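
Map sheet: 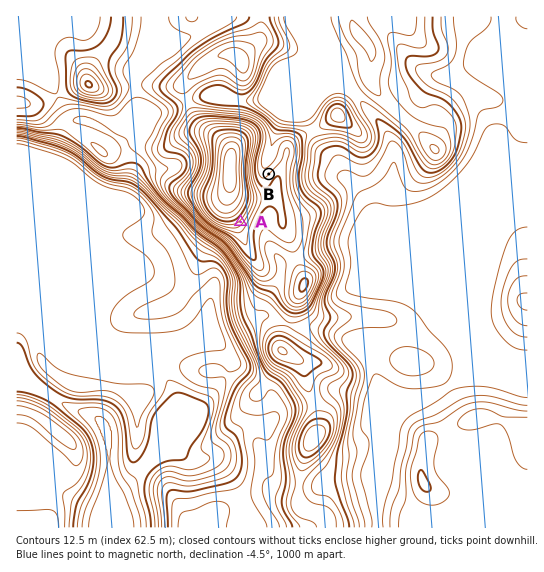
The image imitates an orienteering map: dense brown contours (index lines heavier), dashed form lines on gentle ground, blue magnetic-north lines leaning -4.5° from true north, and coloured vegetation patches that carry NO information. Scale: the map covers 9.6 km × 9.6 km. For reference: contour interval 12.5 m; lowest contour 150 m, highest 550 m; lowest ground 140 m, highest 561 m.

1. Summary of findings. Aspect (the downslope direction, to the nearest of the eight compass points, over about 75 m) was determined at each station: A SE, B NW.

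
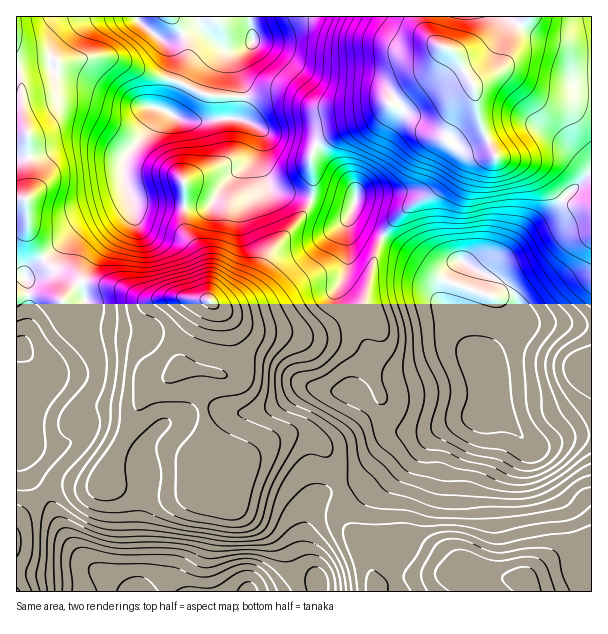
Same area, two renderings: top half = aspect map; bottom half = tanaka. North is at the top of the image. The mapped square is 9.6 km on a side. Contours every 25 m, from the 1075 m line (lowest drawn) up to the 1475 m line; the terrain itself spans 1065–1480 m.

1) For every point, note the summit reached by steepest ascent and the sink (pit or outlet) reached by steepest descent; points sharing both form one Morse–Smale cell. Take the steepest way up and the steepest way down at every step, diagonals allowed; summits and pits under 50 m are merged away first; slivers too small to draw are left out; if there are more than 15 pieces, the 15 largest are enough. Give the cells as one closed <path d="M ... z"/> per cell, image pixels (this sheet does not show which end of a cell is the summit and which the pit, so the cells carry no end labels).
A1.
<path d="M384 238l-4 2-4 11-12 55-44 26-30 2-36-3-21-12-23-18-26 49-4 18-12 10-13 4-13 16-9 22-23 42-6 18 15 7 33 6 31 0 41-12 10-15 38-26 16-6 17 0 12 6 8 9 13 36 6 2 18-9 34-42 8-3 27-1 30-12 24-5 6-5 6 2 7 6 29 28 12-1 24-9 23-2-1-109-66-1-6 2 1-15-3-11-3-6-16-14-24-10-12-10-4 0-18 10-6-2z"/><path d="M249 16l-233 1 0 40 2 3 33-2 7 5-2 12-5 7-24 6-5 4 0 13 6 27 0 20 3 15 0 21-5 10 0 15 2 18 6 14 9 13 29 24 0 7 8-7 10 0 24 4 32 14 36-4 25 4 6 4 9 2 17-8 13-11 18-33 36-42 5-13-30-6-11-7-10-22 2-32-8-8-11-4-8-1 5-3 2-11 0-18-6-16 0-14 17-16z"/><path d="M591 16l-167 1 0 7 6 14 7 6 15 6 5 6 18 34-3 9-15 17-11 21 0 4 15 7 24-14 5 10-28 7-6 7-17 27-11 11-21 12-16 16-9 13 52 31 6 2 18-10 4 0 12 10 24 10 16 14 3 6 3 11-1 15 6-2 67 0z"/><path d="M494 410l-14 6-19 4-30 12-27 1-8 3-34 42-22 10 4 33 12 18 17 16-1 12 3 25 217-1 0-156-23 1-24 9-12 1-29-28z"/><path d="M305 434l-17 0-16 6-38 26-10 15-41 12-31 0-18-3-20-4-10-6-11 7-36 0-10 5-25 21-6 11 0 67 302 1 1-11-9-14-6-15 2-25 10-27 5-6 18-6 1-2-15-37-8-9z"/><path d="M26 199l-10 1 1 323 5-10 25-21 10-5 36 0 11-8 38-81 13-16 13-4 12-10 4-18 26-48-3-2-25-4-23 4-11 9-6 14-7 5-22 0-29-3-7-3-15-19 2-6 8-9 0-6-29-24-13-22z"/><path d="M423 16l-173 1 3 24-17 16 0 14 6 16 0 18-2 11-5 3 13 2 14 11-2 32 12 24 9 5 30 6 2-5-1-41 4-9 16-10 37-13 20-17 7-2 20-17 15-9 8-8 6-14 0-6-8-4-7-6-6-14z"/><path d="M446 48l-7 20-8 8-15 9-20 17-7 2-20 17-37 13-16 10-4 9 0 46 29 11 9 0 3-4 1 15 29 15 8-12 16-16 21-12 11-11 17-27 6-7 28-7-5-10-24 14-15-7 0-4 11-21 15-17 3-9-18-34z"/><path d="M314 199l-4 2-8 15-32 38-18 33-13 11-22 8 29 22 17 4 51 2 21-9 29-19 12-55 6-14-26-14-4-5-1-10-10 2z"/><path d="M339 488l-9 2-14 10-10 27-2 25 6 15 9 14 1 11 54 0 0-10-2-15 1-12-25-28-5-11-1-25z"/><path d="M90 282l-10 0-18 18 8 15 7 7 7 3 51 3 7-5 6-14 8-8 7-2-17 1-32-14z"/><path d="M51 58l-35 1 1 140 9 0 5-11-3-56-4-15-2-25 5-4 18-3 10-7 3-15z"/>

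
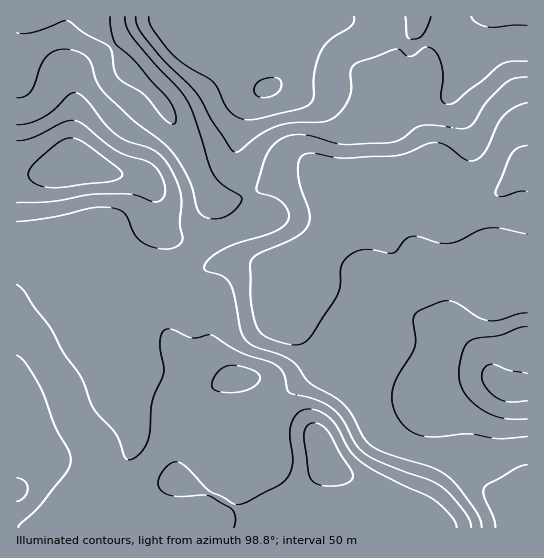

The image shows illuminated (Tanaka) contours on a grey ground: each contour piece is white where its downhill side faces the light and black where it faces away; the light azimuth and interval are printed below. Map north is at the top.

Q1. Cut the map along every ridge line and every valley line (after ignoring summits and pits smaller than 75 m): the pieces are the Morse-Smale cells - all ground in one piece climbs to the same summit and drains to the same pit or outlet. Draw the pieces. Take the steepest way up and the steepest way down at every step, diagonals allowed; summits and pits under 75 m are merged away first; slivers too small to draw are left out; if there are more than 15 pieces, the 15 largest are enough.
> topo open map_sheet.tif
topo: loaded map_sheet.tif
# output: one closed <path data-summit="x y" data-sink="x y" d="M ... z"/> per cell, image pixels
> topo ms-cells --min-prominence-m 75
<path data-summit="326 459" data-sink="527 170" d="M307 256l-12 12-13 7-21-10-32-4-20 6-23 13-47-5-8 7-7 16 4 17 0 56-5 12 0 10 10 30 2 15-4 15-15 28 4 18 0 28 407 1 0-49-34 13-34-29-17-7-31-7-20-9-8-7-6-10-4-14 0-24 3-8 1-65-10 19-24 24-16 9-4 0-7-7-21-32 17-43z"/><path data-summit="267 89" data-sink="527 170" d="M527 16l-429 0-1 9 20 28 46 49 28 53 14 34 16 12 9 0 17-5 32-17 19-4 13 0 67 26 93 2 27-10 25-24 5 0z"/><path data-summit="77 165" data-sink="527 170" d="M97 16l-81 1 0 224 17 0 34-8 23 0 8 3 24 27 13 9 6 3 10 0 23 5 16-1 19-12 20-6 32 4 21 10 13-7 14-13-1 12 4 15-17 43 12 20 16 19 4 0 16-9 18-17 11-15 5-12-2-22-3-4 10-8 13-14-2-12-16-29 0-4 9-7 19-8 50-1-77-1-67-26-13 0-19 4-32 17-17 5-9 0-16-12-14-34-28-53-46-49-18-26z"/><path data-summit="507 389" data-sink="527 170" d="M526 168l-24 23-12 6-19 6-66 0-19 8-9 7 0 4 7 9 11 24-2 11-21 19 3 4 2 16-1 72-3 8 0 24 4 14 10 14 18 10 37 9 17 7 34 29 35-14 0-308z"/><path data-summit="17 490" data-sink="527 170" d="M90 233l-23 0-34 8-17 1 1 286 103-1 0-28-4-18 15-28 4-15-2-15-10-30 0-10 5-12 0-56-4-17 7-16 9-8-18-11-24-27z"/>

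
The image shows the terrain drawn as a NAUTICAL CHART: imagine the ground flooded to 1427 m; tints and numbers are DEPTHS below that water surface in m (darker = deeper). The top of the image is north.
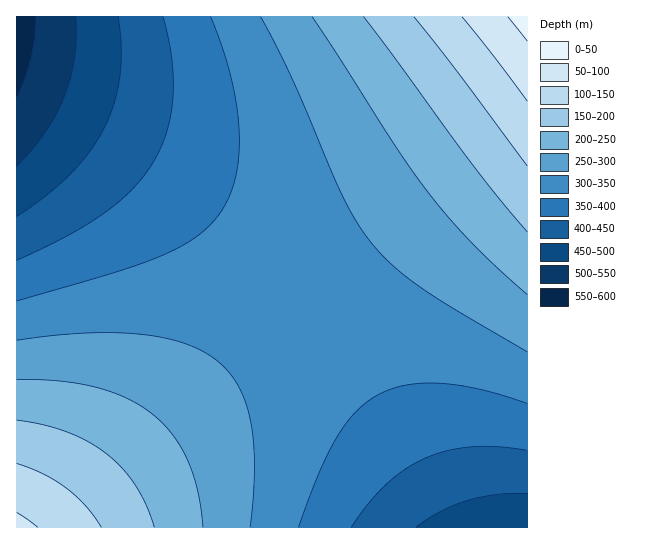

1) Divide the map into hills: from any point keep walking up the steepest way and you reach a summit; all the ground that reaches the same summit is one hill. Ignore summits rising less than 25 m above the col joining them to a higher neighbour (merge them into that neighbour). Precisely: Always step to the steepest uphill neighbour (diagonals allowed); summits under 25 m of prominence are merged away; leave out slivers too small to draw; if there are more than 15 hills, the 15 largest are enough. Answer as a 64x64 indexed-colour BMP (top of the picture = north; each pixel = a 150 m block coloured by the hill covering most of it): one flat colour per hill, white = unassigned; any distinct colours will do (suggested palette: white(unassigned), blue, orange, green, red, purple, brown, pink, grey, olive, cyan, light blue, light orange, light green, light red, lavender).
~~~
<image width="64" height="64" href="data:image/bmp;base64,Qk12CAAAAAAAAHYAAAAoAAAAQAAAAEAAAAABAAQAAAAAAAAIAAATCwAAEwsAABAAAAAAAAAA////ALR3HwAOf/8ALKAsACgn1gC9Z5QAS1aMAMJ34wB/f38AIr28AM++FwDox64AeLv/AIrfmACWmP8A1bDFACIiIiIiIiIiIiIiIiIiIiIiIiIiIiIiIiIiIhERERERIiIiIiIiIiIiIiIiIiIiIiIiIiIiIiIiIiIhEREREREiIiIiIiIiIiIiIiIiIiIiIiIiIiIiIiIiIiERERERESIiIiIiIiIiIiIiIiIiIiIiIiIiIiIiIiIiERERERERIiIiIiIiIiIiIiIiIiIiIiIiIiIiIiIiIiEREREREREiIiIiIiIiIiIiIiIiIiIiIiIiIiIiIiIiIRERERERESIiIiIiIiIiIiIiIiIiIiIiIiIiIiIiIiIRERERERERIiIiIiIiIiIiIiIiIiIiIiIiIiIiIiIiIhEREREREREiIiIiIiIiIiIiIiIiIiIiIiIiIiIiIiIhERERERERESIiIiIiIiIiIiIiIiIiIiIiIiIiIiIiIiERERERERERIiIiIiIiIiIiIiIiIiIiIiIiIiIiIiIiEREREREREREiIiIiIiIiIiIiIiIiIiIiIiIiIiIiIiERERERERERESIiIiIiIiIiIiIiIiIiIiIiIiIiIiIiIRERERERERERIiIiIiIiIiIiIiIiIiIiIiIiIiIiIiIREREREREREREiIiIiIiIiIiIiIiIiIiIiIiIiIiIiIRERERERERERESIiIiIiIiIiIiIiIiIiIiIiIiIiIiIhERERERERERERIiIiIiIiIiIiIiIiIiIiIiIiIiIiIhEREREREREREREiIiIiIiIiIiIiIiIiIiIiIiIiIiIhERERERERERERESIiIiIiIiIiIiIiIiIiIiIiIiIiIiERERERERERERERIiIiIiIiIiIiIiIiIiIiIiIiIiIiEREREREREREREREiIiIiIiIiIiIiIiIiIiIiIiIiIiERERERERERERERESIiIiIiIiIiIiIiIiIiIiIiIiIiIRERERERERERERERIiIiIiIiIiIiIiIiIiIiIiIiIiIREREREREREREREREiIiIiIiIiIiIiIiIiIiIiIiIiIRERERERERERERERESIiIiIiIiIiIiIiIiIiIiIiIiIRERERERERERERERERIiIiIiIiIiIiIiIiIiIiIiIiIREREREREREREREREREiIiIiIiIiIiIiIiIiIiIiIiIhERERERERERERERERESIiIiIiIiIiIiIiIiIiIiIiIhERERERERERERERERERIiIiIiIiIiIiIiIiIiIiIiIhEREREREREREREREREREiIiIiIiIiIiIiIiIiIiIiIhERERERERERERERERERESIiIiIiIiIiIiIiIiIiIiIhERERERERERERERERERERIiIiIiIiIiIiIiIiIiIiIhEREREREREREREREREREREiIiIiIiIiIiIiIiIiIiIhERERERERERERERERERERESIiIiIiIiIiIiIiIiIiIhERERERERERERERERERERERIiIiIiIiIiIiIiIiIiIhEREREREREREREREREREREREiIiIiIiIiIiIiIiIiIhERERERERERERERERERERERESIiIiIiIiIiIiIiIiIhERERERERERERERERERERERERIiIiIiIiIiIiIiIiIhEREREREREREREREREREREREREiIiIiIiIiIiIiIiIhERERERERERERERERERERERERESIiIiIiIiIiIiIiIhERERERERERERERERERERERERERIiIiIiIiIiIiIiIREREREREREREREREREREREREREREiIiIiIiIiIiIiIRERERERERERERERERERERERERERESIiIiIiIiIiIiIRERERERERERERERERERERERERERERIiIiIiIiIiIiEREREREREREREREREREREREREREREREiIiIiIiIiIiERERERERERERERERERERERERERERERESIiIiIiIiIiERERERERERERERERERERERERERERERERIiIiIiIiIhEREREREREREREREREREREREREREREREREiIiIiIiIRERERERERERERERERERERERERERERERERESIiIiIiIRERERERERERERERERERERERERERERERERERIiIiIiEREREREREREREREREREREREREREREREREREREiIiIhERERERERERERERERERERERERERERERERERERESIiIRERERERERERERERERERERERERERERERERERERERIiIREREREREREREREREREREREREREREREREREREREREiERERERERERERERERERERERERERERERERERERERERERERERERERERERERERERERERERERERERERERERERERERERERERERERERERERERERERERERERERERERERERERERERERERERERERERERERERERERERERERERERERERERERERERERERERERERERERERERERERERERERERERERERERERERERERERERERERERERERERERERERERERERERERERERERERERERERERERERERERERERERERERERERERERERERERERERERERERERERERERERERERERERERERERERERERERERERERERERERERERERERERERERERERERERERERERERERERERERERERERERERERERERERERERERERERERERERERERERERERERERERERERERERERERERERERERERERERER"/>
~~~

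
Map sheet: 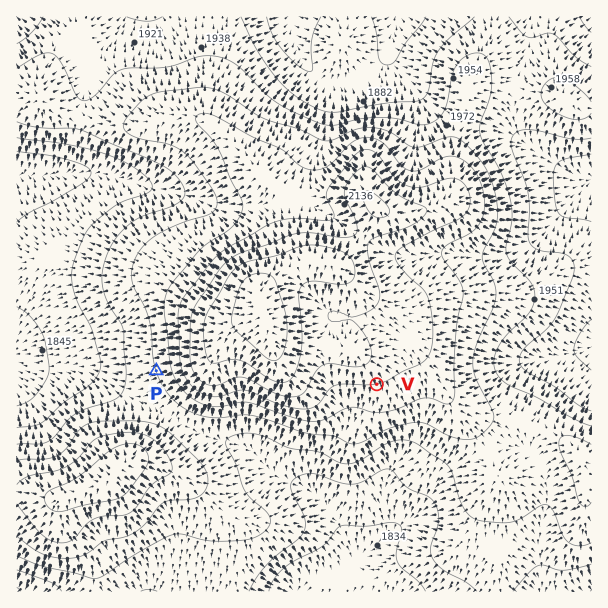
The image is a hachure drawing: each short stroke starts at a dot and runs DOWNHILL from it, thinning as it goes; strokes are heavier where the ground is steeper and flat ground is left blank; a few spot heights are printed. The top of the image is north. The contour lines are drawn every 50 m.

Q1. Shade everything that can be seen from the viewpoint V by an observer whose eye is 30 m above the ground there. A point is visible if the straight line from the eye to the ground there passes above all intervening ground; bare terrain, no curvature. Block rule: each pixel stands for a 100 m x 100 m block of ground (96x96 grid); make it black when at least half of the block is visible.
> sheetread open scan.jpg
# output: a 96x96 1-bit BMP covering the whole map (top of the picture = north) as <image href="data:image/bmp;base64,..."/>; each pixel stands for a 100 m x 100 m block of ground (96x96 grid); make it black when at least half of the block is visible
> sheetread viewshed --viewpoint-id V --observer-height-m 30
<image width="96" height="96" href="data:image/bmp;base64,Qk2+BAAAAAAAAD4AAAAoAAAAYAAAAGAAAAABAAEAAAAAAIAEAAATCwAAEwsAAAIAAAAAAAAA////AAAAAAAAB///////////gCAAB/////f/////gGAAB////+H/////gGAAB////+D/////wGAAB////+B/////wOAAD/+D/+B/////4OAAP/+A//A/////8fAAeH+Af/h/////8PgAcD+AP///////8HwA4D/AP///////8HwAAB+A////////8D4AAB+A////////4D4AAD8B////////wD4AAD8D////////gD4AAD8D///j////AD4AAH4H///B////gH4AAP8P//+A////gH8AAP8f//8Af///wP8AAP////8AP///8f4AAP////4AB/////4AAH//+AAAAf////4AAD/+AAAAAP////4AAD/AAAAAAH////4AAD4AAAAAAD////4AAAAAAAAAAD////8AAAAAAAADwB////8AAAAAAAAH4B////8AAAAAAAAP8B////8AAAAAAAAf+B/A//gAAAAAAAA//j/AP+AAAAAAAAB////AH4AAAAAAAAD///+AAAAAAAAAAAH///+AAAAAAAAAAAP///+AAAAAAAAAAAf///8AAAAAAAAAAA////4AAAAAAAAAAA////wAAAAAAAAAAA////wAAAAAAAAAAA/5//gAAAAAAAAAAB/gA/gAAAAAAAAAAB/AAfgAAAAAAAAAAB+AAfAAAAAAAAAAAB8AAfAAAAAAAAAAAB8AAfAAAAAAAAAAAB4AAeAAAAAAAAAAAB4AAcAAAAAAAAAAABwAAYAAAAAAAAAAABwAAAAAAAAAAAAAABgAAAAAAAAAAAAAABAAAAAAAAAAAAAAAAAAAAAAAAAAAAAAAAAAAAAAAAAAAAAAAAAAAAAAAAAAAAAAAAAAAAAAAAAAAAAAAAAAAAAAAAAAAAAAAAAAAAAAAAAAAAAAAAAAAAAAAAAAAAAAAAAAAAAAAAAAAAAAAAAAAAAAAAAAAAAAAAAAAAAAAAAAAAAAAAAAAPAAAAAAAAAAAAAAB/4AAAAAAAAAAAAAD//gAAAAAAAAAAAACAfwAAAAAAAAAAAAAADAAAAAAAAAAAAAAAAAAAAAAAAAAAAAAAAAAAAAAAAAAAAAAAAAAAAAAAAAAAAAAAAAAAAAAAAAAAAAAAAAAAAAAAAAAAAAAAAAAAAAAAAAAAAAAAAAAAAAAAAAAAAAAAAAAAAAAAAAAAAAAAAAAAAAAAAAAAAAAAAAAAAAAAAAAAAAAAAAAAAAAAAAAAAAAAAAAAAAAAAAAAAAAAAAAAAAAAAAAAAAAAAAAAAAAAAAAAAAAAAAAAAAAAAAAAAAAAAAAAAAAAAAAAAAAAAAAAAAAAAAAAAAAAAAAAAAAAAAAAAAAAAAAAAAAAAAAAAAAAAAAAAAAAAAAAAAAAAAAAAAAAAAAAAAAAAAAAAAAAAAAAAAAAAAAAAAAAAAAAAAAAAAAAAAAAAAAAAAAAAAAAAAAAAAAAAAAAAAAAAAAAAAAAAAAAAAAAAAAAAAAAAAAAAAAAAAAAAAAAAAAAAAAAAAAAAAAAAAAAAAAAAAAAAAAAAAAAAAAAA="/>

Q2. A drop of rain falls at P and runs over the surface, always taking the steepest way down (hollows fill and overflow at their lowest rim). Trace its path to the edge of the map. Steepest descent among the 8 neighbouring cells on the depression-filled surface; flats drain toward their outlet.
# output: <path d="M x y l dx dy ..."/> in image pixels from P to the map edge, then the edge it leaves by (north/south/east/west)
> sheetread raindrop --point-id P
<path d="M156 371l-130 0-9-5"/>
exit: west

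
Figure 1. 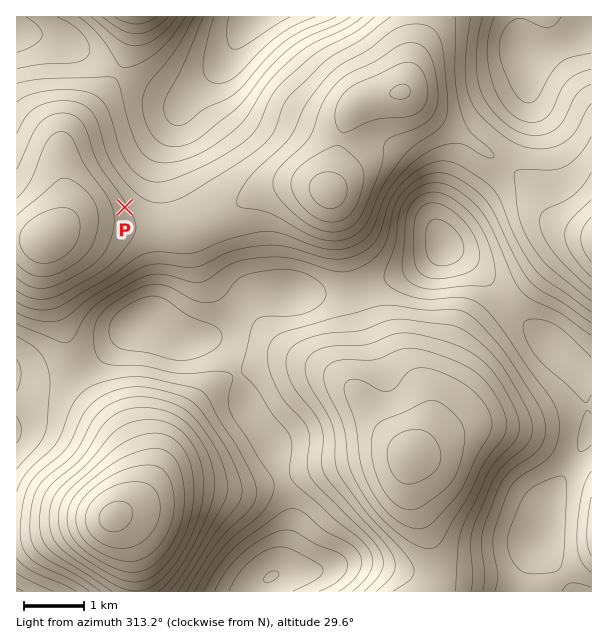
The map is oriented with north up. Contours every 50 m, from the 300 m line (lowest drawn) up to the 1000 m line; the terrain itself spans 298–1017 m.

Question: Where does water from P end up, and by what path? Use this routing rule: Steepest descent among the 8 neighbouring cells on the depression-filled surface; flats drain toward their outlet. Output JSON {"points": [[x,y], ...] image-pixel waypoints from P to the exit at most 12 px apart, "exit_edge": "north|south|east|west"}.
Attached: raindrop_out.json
{"points": [[125, 207], [137, 195], [146, 183], [147, 171], [153, 159], [162, 147], [170, 135], [174, 123], [179, 111], [188, 99], [200, 87], [212, 75], [224, 63], [231, 51], [237, 39], [246, 27], [254, 17]], "exit_edge": "north"}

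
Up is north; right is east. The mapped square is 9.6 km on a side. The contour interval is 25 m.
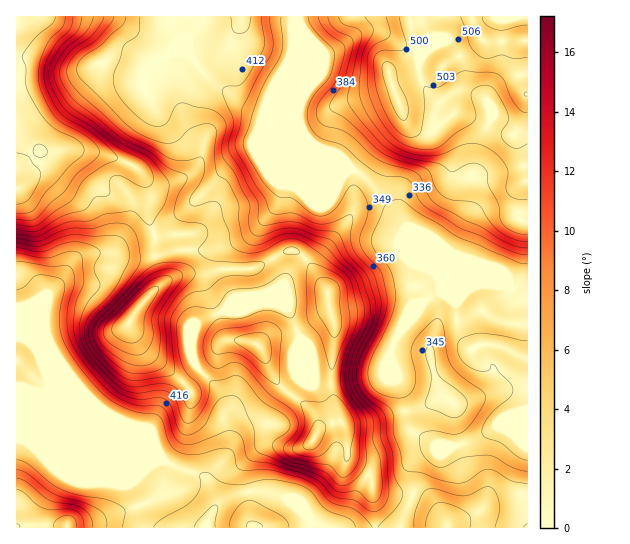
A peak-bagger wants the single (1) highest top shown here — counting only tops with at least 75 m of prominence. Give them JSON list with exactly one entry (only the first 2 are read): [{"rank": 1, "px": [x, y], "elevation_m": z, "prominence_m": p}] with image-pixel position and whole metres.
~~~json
[{"rank": 1, "px": [129, 322], "elevation_m": 623, "prominence_m": 107}]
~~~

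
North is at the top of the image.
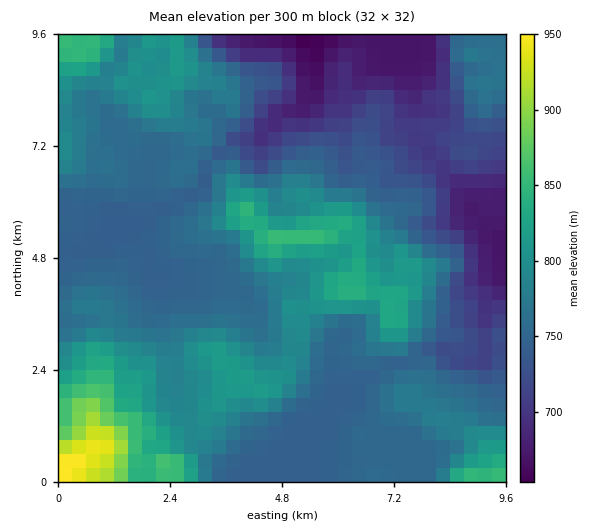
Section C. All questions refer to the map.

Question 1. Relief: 645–955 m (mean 765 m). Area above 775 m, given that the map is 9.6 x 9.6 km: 32.7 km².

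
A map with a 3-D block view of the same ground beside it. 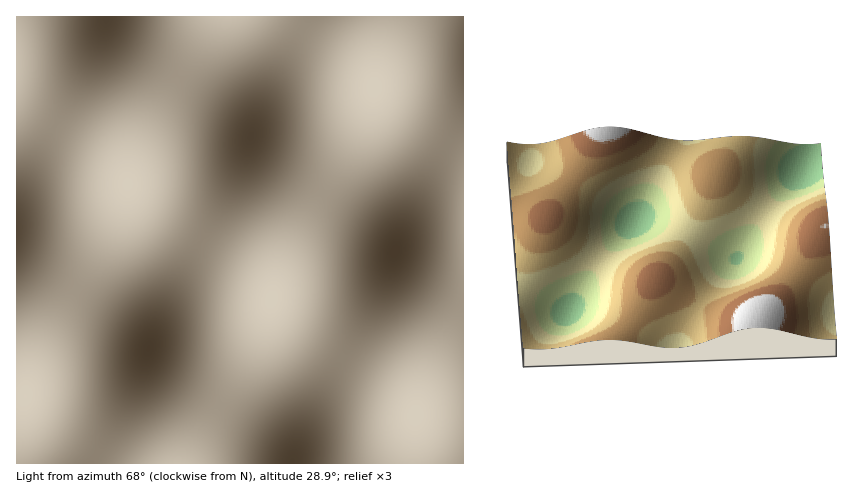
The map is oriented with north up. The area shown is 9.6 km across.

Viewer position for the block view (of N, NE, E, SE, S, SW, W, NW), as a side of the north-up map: S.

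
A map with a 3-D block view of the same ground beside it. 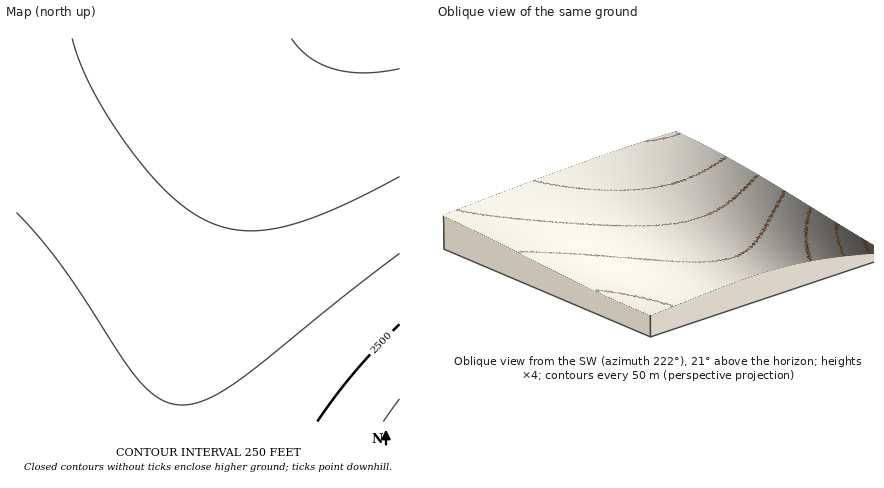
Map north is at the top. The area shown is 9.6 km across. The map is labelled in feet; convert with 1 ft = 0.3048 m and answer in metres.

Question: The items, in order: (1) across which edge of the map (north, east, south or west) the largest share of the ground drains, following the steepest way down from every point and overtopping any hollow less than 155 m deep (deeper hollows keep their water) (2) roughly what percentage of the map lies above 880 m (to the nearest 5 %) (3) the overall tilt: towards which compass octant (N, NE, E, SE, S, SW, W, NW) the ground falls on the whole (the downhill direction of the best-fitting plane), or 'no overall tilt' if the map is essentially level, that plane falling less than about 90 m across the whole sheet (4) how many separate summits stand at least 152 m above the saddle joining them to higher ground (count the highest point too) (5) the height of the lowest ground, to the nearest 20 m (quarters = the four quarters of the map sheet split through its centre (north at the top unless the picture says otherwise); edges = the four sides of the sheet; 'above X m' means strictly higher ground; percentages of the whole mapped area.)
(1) Drainage is mainly to the west: more ground falls towards that edge than towards any other.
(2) Roughly 55 % of the ground is higher than 880 m.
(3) Overall the map slopes down towards the south.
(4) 1 summit rises at least 152 m above its surroundings.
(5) About 660 m is the lowest elevation on the sheet.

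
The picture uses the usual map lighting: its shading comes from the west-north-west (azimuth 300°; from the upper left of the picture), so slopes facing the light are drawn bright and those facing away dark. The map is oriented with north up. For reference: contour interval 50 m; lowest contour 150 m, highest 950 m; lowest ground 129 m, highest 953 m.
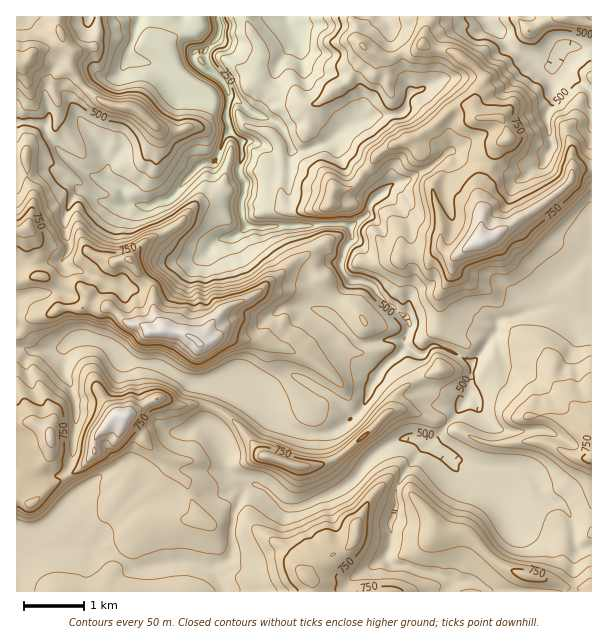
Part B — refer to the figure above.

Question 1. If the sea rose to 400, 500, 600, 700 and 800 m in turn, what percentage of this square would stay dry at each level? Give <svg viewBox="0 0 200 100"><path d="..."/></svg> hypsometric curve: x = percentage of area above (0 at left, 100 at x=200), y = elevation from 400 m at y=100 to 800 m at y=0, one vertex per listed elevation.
<svg viewBox="0 0 200 100"><path d="M184 100l-25-25-70-25-51-25-28-25"/></svg>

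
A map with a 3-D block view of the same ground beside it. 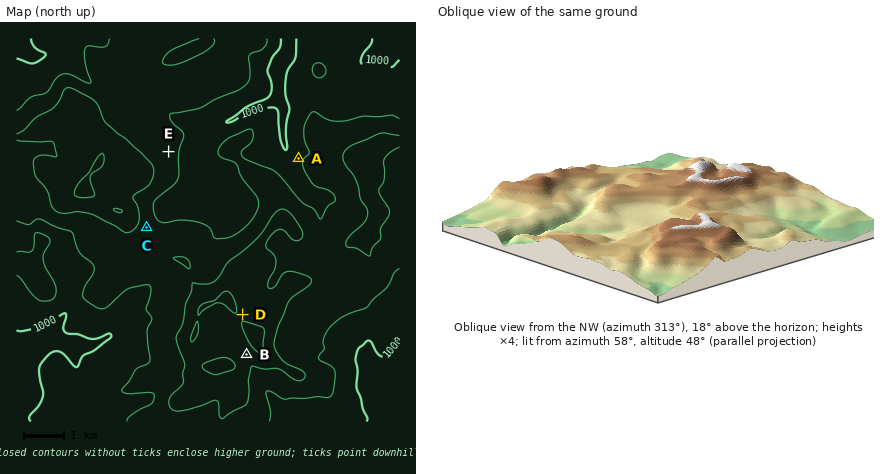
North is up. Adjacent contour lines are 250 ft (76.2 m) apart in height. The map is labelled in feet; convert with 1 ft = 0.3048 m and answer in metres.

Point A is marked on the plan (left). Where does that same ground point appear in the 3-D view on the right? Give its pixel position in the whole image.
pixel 571 211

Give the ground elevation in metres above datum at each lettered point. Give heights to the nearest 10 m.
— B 480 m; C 420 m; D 520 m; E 410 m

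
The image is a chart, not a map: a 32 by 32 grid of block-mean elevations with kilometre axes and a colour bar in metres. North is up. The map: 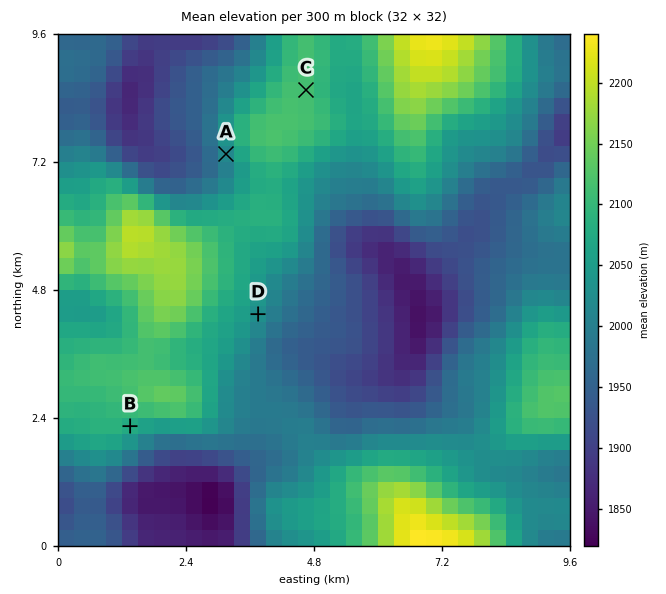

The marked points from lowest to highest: A D B C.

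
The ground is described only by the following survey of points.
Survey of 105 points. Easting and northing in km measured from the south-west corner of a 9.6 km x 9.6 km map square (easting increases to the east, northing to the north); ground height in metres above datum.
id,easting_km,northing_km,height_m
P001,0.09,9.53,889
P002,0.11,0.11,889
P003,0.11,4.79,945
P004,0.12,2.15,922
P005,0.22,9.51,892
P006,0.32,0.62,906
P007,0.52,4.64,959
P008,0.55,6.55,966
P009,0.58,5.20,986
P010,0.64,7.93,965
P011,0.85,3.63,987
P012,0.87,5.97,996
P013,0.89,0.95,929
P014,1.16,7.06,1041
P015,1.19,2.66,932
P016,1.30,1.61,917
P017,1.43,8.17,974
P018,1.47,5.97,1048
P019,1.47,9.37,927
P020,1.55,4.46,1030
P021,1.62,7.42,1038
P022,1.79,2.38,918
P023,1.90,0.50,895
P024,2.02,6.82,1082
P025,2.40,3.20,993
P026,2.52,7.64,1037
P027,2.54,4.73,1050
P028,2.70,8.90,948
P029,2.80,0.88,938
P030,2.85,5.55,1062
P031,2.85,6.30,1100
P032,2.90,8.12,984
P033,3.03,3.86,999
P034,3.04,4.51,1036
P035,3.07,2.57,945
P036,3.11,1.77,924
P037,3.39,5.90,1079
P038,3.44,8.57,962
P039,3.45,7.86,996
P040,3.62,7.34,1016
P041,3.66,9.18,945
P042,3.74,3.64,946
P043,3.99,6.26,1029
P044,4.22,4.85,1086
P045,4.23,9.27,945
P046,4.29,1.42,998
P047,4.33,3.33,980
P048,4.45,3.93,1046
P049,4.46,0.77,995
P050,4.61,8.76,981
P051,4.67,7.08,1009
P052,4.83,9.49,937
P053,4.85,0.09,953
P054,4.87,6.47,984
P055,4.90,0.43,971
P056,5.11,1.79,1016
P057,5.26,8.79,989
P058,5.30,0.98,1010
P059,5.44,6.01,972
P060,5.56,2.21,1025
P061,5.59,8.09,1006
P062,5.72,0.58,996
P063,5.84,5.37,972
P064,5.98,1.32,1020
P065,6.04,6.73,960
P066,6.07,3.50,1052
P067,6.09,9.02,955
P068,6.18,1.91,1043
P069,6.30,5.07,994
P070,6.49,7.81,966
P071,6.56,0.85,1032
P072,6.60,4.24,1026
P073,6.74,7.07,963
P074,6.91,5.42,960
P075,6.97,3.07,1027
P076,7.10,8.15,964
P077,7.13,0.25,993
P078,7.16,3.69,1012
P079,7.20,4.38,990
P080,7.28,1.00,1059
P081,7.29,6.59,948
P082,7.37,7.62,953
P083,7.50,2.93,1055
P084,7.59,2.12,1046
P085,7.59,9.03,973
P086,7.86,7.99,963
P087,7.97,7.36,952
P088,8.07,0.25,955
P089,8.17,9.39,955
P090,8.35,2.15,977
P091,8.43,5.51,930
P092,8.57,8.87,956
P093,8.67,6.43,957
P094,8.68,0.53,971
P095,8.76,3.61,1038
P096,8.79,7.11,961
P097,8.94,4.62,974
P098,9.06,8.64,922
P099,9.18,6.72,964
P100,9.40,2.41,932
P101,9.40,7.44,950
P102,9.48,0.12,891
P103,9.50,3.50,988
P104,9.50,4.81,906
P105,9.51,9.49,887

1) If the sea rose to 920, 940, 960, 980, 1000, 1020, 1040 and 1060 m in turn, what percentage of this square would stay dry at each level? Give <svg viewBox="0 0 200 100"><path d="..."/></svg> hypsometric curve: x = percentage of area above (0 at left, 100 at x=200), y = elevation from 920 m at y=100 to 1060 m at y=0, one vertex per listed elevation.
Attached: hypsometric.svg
<svg viewBox="0 0 200 100"><path d="M186 100l-21-14-36-15-33-14-24-14-22-14-21-15-16-14"/></svg>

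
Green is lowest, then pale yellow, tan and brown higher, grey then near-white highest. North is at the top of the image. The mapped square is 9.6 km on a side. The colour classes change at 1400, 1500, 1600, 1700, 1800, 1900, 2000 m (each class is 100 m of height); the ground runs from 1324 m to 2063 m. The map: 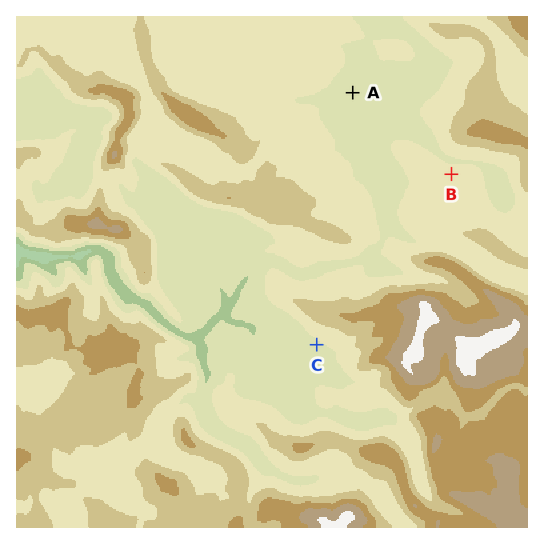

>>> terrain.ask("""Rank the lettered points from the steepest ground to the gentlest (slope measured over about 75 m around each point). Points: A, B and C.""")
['C', 'B', 'A']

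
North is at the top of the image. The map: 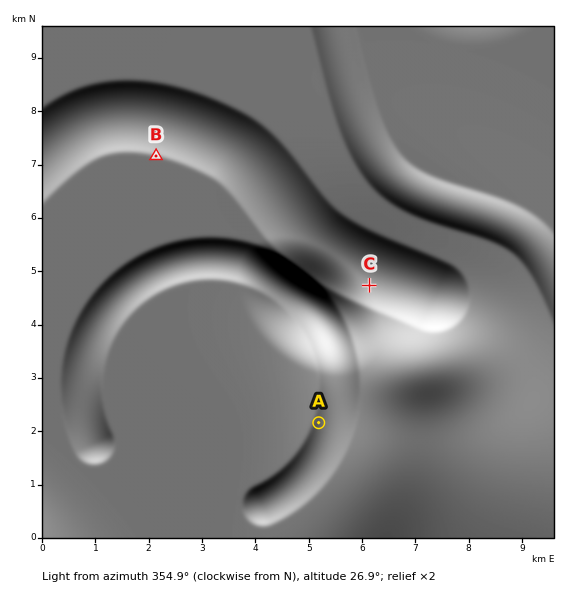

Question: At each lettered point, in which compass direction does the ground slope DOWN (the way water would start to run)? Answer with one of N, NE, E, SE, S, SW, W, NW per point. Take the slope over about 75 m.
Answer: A E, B N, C N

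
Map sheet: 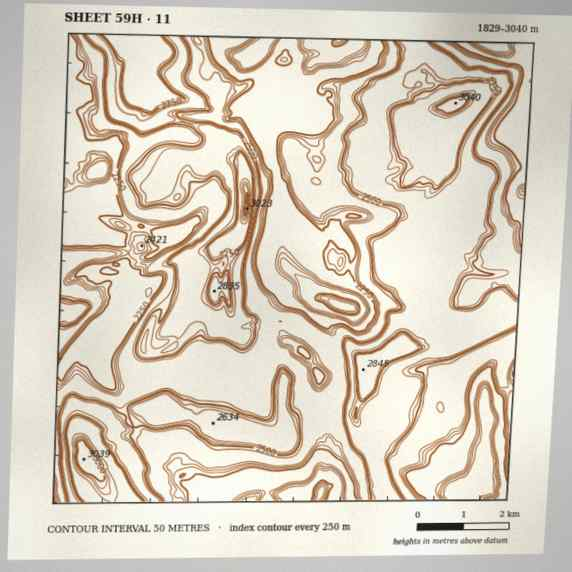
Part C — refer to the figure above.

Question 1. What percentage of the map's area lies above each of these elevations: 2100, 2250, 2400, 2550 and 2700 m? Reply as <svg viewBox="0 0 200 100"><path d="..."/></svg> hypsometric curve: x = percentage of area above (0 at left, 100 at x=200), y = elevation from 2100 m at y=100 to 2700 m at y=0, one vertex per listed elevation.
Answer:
<svg viewBox="0 0 200 100"><path d="M191 100l-41-25-18-25-58-25-54-25"/></svg>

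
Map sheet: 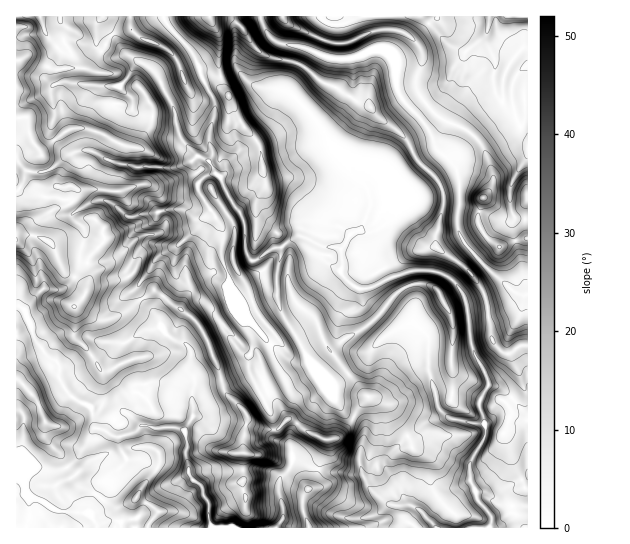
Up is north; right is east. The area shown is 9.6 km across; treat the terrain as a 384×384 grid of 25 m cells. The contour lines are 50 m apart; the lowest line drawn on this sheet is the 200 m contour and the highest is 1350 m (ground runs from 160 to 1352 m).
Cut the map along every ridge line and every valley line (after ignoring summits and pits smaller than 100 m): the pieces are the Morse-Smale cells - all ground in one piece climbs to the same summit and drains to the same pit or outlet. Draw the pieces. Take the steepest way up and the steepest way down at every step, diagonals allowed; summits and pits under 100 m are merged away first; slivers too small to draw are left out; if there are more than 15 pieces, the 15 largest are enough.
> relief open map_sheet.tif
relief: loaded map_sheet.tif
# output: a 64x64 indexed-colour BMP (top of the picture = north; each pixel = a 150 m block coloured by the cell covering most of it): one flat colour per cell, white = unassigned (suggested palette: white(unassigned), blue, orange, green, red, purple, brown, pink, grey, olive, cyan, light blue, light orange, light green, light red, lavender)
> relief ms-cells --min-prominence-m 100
<image width="64" height="64" href="data:image/bmp;base64,Qk12CAAAAAAAAHYAAAAoAAAAQAAAAEAAAAABAAQAAAAAAAAIAAATCwAAEwsAABAAAAAAAAAA////ALR3HwAOf/8ALKAsACgn1gC9Z5QAS1aMAMJ34wB/f38AIr28AM++FwDox64AeLv/AIrfmACWmP8A1bDFACIiIiIiVVVVVVVVVXd3cAAAAA7u7u7u7uERERERERERIiIiIiVVVVVVVVVVd3dwAAAA7u7u7u7u7hEREREREREiIiIiJVVVVVVVVVV3d3AAAADu7u7u7u7uERERERERESIiIiIiVVVVVVVVVXd3cAAAAO7u7u7uERERERERERERIiIiIiJVVVVVVVVXd3cAAAAA7u7u7uEREREREREREREiIiIiIiVVVVVVVVd3dwAAAAAO7u7uERERERERERERESIiIiIiIlVVVVVVd3d3AAAAAADu7uERERERERERERERIiIiIiIiJVVVVVV3d3cAAAAAABEREREREREREREREREiIiIiIiIiVVVVV3d3dwAAAAAAERERERERERERERERESIiIiIiIiVVVVVXd3d3AAAAAAARERERERERERERERERIiIiIiIiJVVVVVd3d3cAAAAAAAEREREREREREREREREiIiIiIiIVVVVVV3d3dwAAAAAAERERERERERERERERESIiIiIiEREVURUXd3d3cAcQABERERERERERERERERERIiIiIiIRERERERF3d3d3dxEBEREREREREREREREREREiIiIiIREREREREXd3d3d3ERERERERERERERERERERESIiIiIhERERERERd3d3d3EREREREREREREREREREREWIiIiIRERERERERF3d3d3cRERERERERERERERERkREWYiIiIREREREREREXd3d3cREREREREREREREZmZmZEWZiIiIRERERERERERERd3dxERERERERERERERmZmZlmZmIiIhERERERERERERERFxERERERERERERERGZmZmWZmYiIiEREREREREREREREREREREREREREREREZmZmWZmZiIiERERERERERERERERERERERERERERERERmZmWZmZmIiERERERERERERERERERERERERERERERERGZmZZm3dYiEREREREREREREREREREREREREREREREREZmZlmbd3SIREREREREREREREREREREREREREREREREZmZmWbd3dIhEREREREREREREREREREREREREREREREZmZmZZt3d0hERERERERERERERERERERERERERERERERmZmZZm3d3SERERERERERERERERERERERERERERERERGZmZlmbd3dEREREREREREREREREREREREREREREREREZmZmWZt3d0REREREREREREREREREREREREREREREREZmZmZZt3duxERERERERERERERERERERERERERERERERmZmZZm3du7ERERERERERERERERERERERERERERERFhmZmZZm3du7sRERERERERERERERERERERERERERERFmZmZmZm3du7uxEREREREREREREREREREREREREREREWZmZmZm3du7u7EREREREREREREREREREREREREREREWZmZmZt3du7u7sRERERERERERERERERERERERERERERZmZmZm3du7tLuxERERERERERERERERERERERERERERFmZmZm3d27tEREERERERERERERERERERERERERERERERZmZmZt27tEREQRERERERERERERERERERERERERERERERZmZm3bu0RERBEREREREREREREREREREREREREREREREWZmbdu7REREERERERERERERERERERERERERERERERERFmZt27tEREQRERERERERERERERERERERERERERERERERFm3bu7RERBERERERERERERERERERERERERERERERERERGtu7tEREEREREREREREREREREREREREREREREREREREaq7u7REQRERERERERERERERETEREREREREREREREREaqru7RERBERERERERERERERETMREREREREREREREREaqqu7tEREEREREREREREREREYMzEREREREREREREREaqqu7u0REQREREREREREREREYgzMzEREREREREREREaqqu7u0RERBEREREREREREREYiDMzMxERERERERERERqqu7u7REREEREREREREREREYiIMzMzMxERERERERERqqq7u7REREQRERERERERERERiIgzMzMzMRERERERERqqq7u0RERETBERERERERERERGIiIMzMzMzEREREREaqqq7tERERETMEREREREREREREYiIgzMzMzMREREREaqqoAtERERERMwREREREREREREYiIiDMzMzMzERERGqqqoAD0RERERMzBERERERERERERiIiDMzMzMzERERGqqqqgD/9ERERMzMERERERERERERiIiIMzMzMzMRERqqqqqqAP//REREzMwRERERERERERGIiIMzMzMzMzEaqqqqqqAA//9ERETMzBERERERERERGIiIgzMzMzMzMaqqqqqqoAAP//RERMzMERERERERERiIiIgzMzMzMzAAqqqqqqqgAA///0REzMwRERERERERiIiIiDMzMzMAAACgAAAAqgAAD///REzMzBERERERERiIiIiDMzMzMwAAAAAAAAAAAAD//8zETMzMERERERERiIiIiDMzMzMwAAAAD///8AAAD//8zMzMzMwRERERERiIiIiDMzMzMwAAAA///////////8zMzMzMzBERERERGIiIiIMzMzMwAAAA//8AAP/////8zMzMzMzM"/>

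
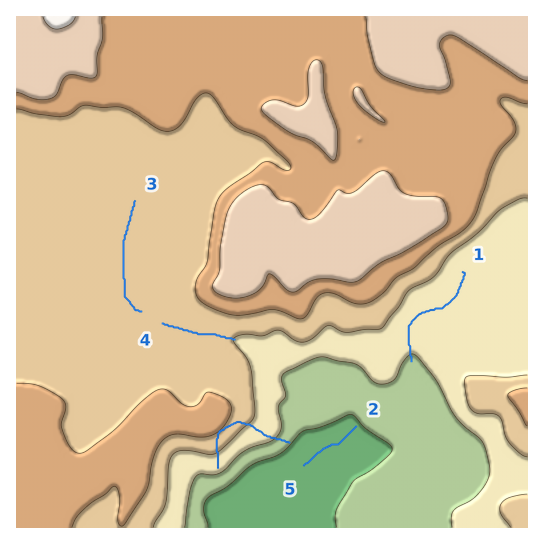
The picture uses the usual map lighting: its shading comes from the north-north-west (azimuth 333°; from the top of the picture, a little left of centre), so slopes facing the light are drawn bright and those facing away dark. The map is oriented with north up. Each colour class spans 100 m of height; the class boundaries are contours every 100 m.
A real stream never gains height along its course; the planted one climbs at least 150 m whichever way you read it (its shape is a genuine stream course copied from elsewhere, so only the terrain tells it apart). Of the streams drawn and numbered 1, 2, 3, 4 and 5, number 5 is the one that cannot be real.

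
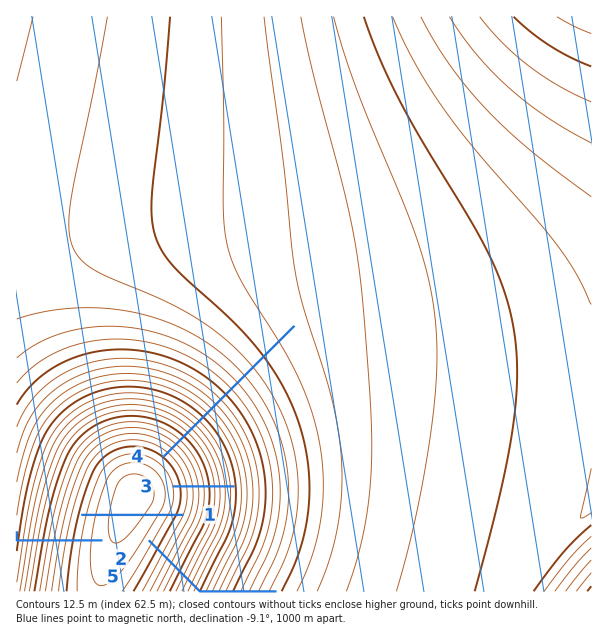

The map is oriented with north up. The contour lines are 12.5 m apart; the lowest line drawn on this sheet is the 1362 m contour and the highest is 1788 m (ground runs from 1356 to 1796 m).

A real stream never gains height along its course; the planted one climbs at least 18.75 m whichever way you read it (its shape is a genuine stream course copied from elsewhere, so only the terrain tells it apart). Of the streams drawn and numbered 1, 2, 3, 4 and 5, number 1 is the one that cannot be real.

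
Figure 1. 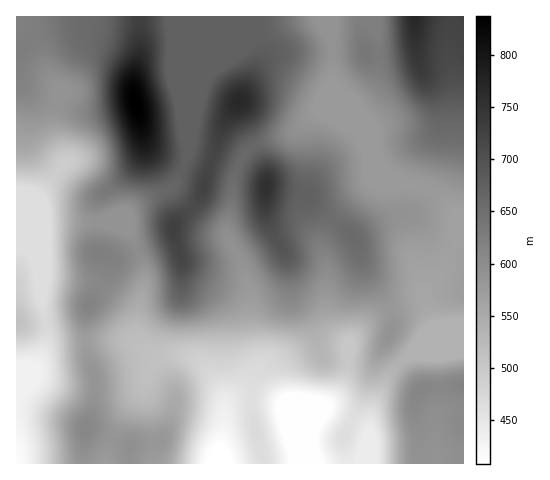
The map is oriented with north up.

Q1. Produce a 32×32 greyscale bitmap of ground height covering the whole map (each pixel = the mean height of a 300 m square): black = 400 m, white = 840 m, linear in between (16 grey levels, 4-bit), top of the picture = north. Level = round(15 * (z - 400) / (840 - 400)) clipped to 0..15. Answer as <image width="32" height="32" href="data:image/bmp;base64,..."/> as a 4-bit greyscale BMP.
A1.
<image width="32" height="32" href="data:image/bmp;base64,Qk12AgAAAAAAAHYAAAAoAAAAIAAAACAAAAABAAQAAAAAAAACAAATCwAAEwsAABAAAAAAAAAAAAAAABEREQAiIiIAMzMzAERERABVVVUAZmZmAHd3dwCIiIgAmZmZAKqqqgC7u7sAzMzMAN3d3QDu7u4A////ABI1ZmZmZSEAEiAAEhE1d3cSNXdmdmUxASIQACIhNXd3EkZ3ZmZlMhEiEAASIjZ3dxJFd2VVVUIRIhAAEiJGd3cSNGZlRFVCEiIQABIzRnd3ESNWZURFQyIiERIiNEZ3dxEjVmVERDMiIiIzQ0VVZmcRJGZUREQzMzMzRERFVVVVIiRmVEREREQzNEVERWVVVTM0ZlREVVVVRFVVVEVmVVVDNXdlVWd2ZVVmZVVWZlVVMjV3dlZ5h3Zmd3ZmZmZVVjI1Z3dmiZh3Znh3Z3d2ZWYyJGd3Zoqpd2eJh3eIdmZmIiR3d3ebqYd4mpd4iHZmZiIld3d4q6l3eaqYiJh2ZmYiJGd3eKuod4qpmImYdmZmIiRmZnirqYibqZmYh3dmZiI0Z3d4mqqYq7qZmHdmZmYiNGeIiZmrqay6mYd2ZmZmMzRWiaqpq6msupmHZmZmd0RDRXrMuqupmqmIh2Zmd3hVREV63cqaupmYd3dmZ4iIZlVmi+7Kmruph3d2ZmeJmWZmeK3uypq8uodmZmZniZl3Z3it/smavMuYdmZmd5mZd3Z4vv25mbzLmHZmZ3iqqnd3eL3tqZmruph3ZneJu7qHd4ms3KmZmqqZh2eIiru7iIiZq8ypmZmamYd3iIrLu4iImZq7qZmZmZmHZ4iLzLuIiJmau6mZmZmYd2eIi8y7"/>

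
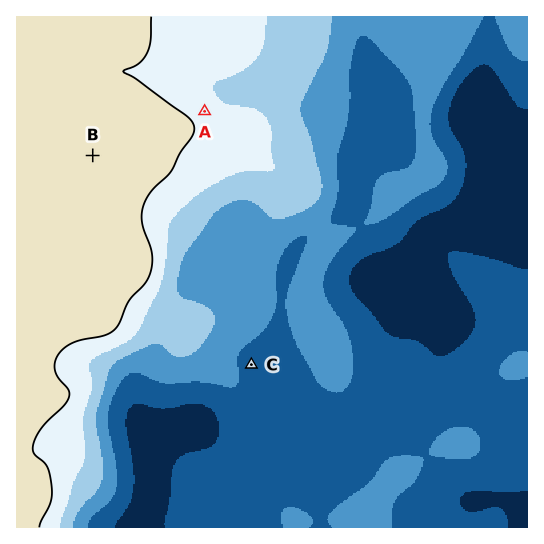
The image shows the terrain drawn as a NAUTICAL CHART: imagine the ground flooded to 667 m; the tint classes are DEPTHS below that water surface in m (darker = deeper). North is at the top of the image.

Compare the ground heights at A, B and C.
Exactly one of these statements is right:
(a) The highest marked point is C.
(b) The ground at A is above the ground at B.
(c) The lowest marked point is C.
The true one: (c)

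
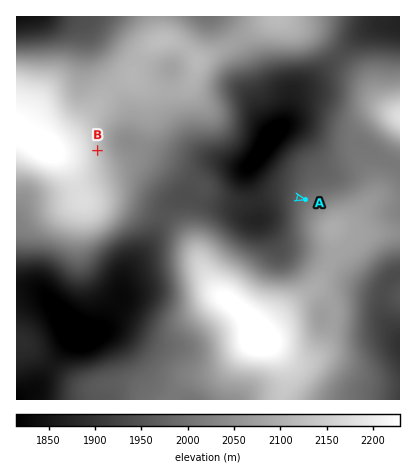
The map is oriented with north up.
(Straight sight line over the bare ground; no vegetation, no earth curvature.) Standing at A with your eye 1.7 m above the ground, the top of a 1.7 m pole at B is in view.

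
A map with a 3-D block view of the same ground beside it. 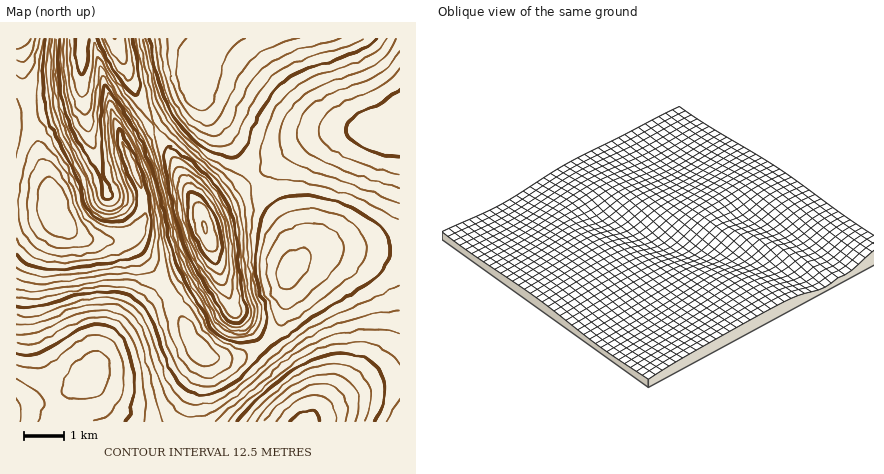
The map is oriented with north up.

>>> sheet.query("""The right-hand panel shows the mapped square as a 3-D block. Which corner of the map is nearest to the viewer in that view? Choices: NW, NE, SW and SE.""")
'NE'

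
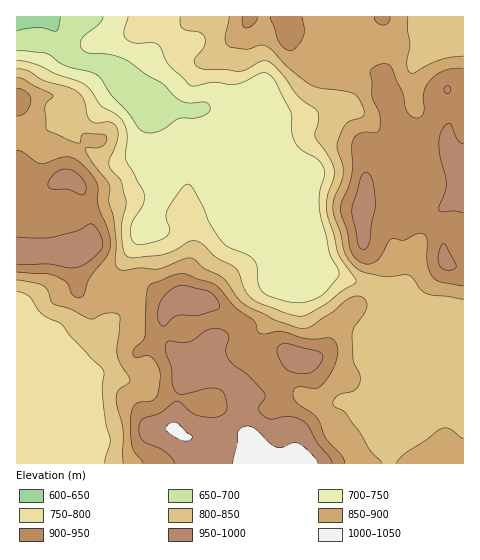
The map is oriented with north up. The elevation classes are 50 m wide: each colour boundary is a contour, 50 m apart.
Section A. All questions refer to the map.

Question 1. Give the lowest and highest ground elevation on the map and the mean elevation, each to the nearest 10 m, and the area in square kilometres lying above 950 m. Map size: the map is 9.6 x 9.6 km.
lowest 640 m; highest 1040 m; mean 840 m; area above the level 10.1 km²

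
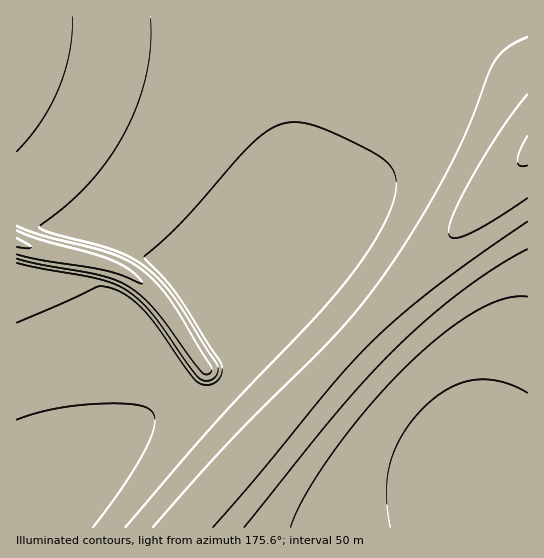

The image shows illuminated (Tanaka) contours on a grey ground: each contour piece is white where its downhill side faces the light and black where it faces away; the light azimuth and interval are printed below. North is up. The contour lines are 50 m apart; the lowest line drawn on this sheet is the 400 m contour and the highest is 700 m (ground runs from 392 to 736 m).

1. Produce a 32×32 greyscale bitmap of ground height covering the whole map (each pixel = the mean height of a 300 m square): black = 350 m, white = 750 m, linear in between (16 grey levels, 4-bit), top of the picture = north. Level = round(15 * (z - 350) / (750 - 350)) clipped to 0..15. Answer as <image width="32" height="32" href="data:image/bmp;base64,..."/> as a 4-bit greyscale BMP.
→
<image width="32" height="32" href="data:image/bmp;base64,Qk12AgAAAAAAAHYAAAAoAAAAIAAAACAAAAABAAQAAAAAAAACAAATCwAAEwsAABAAAAAAAAAAAAAAABEREQAiIiIAMzMzAERERABVVVUAZmZmAHd3dwCIiIgAmZmZAKqqqgC7u7sAzMzMAN3d3QDu7u4A////AMzMy6mHd3iau8zN3d7u7u7MzMu6mHd3iavMzd3e7u7uzMzMu6mHd4mrvM3d3u7u7szMzMuqmHd4mrzN3d7u7u7MzMzLupiHd4mrzN3e7u7uzMzMy7uph3d4mrzd3e7u7ru7y7u7uph3d4m8zd3u7u67u7u7u7uph3d4q8zd3e7du7u7u7u7qph3eJq8zd3d3bu7u7u7t4qph3eJq8zd3d2qq7u7u4WLqph3eJq8zd3dqqqqq7lXq7qph3eJq8zMzKqqqqqmWbu7qph3eJq7zMyZmqqqdYq7u7qph3eJq7zMmZmal0aqq7u7qph3eImru4mZh1Rpqqq7u7qph3d4mqt2VDNGmqqqq7u6qYd2Z4maIjRXiZqqqqqruqqYdmZ3iVZ4iZmZqqqqqqqqqYdmZnh3iIiJmZqqqqqqqqmHZlVnd3eIiJmZqqqqqqqpmHZVVWd3eIiZmZqqqqqqqZiGVURmd3iIiZmZqqqqqqmZh2VEZmd3iIiZmZqqqqmZmYh2VFZmd3iImZmZmZmZmZmIdlRWZnd4iImZmZmZmZmZiHdlVWZnd4iJmZmZmZmZmIiHZlVmZ3eIiZmZmZmZmYiIh3ZVVmd3iIiZmZmZmZiIiIh3VVZmd4iImZmZmZmYiIiId0VWZneIiJmZmZmZmIiIiIdFVmZ3iIiZmZmZmZiIiIiI"/>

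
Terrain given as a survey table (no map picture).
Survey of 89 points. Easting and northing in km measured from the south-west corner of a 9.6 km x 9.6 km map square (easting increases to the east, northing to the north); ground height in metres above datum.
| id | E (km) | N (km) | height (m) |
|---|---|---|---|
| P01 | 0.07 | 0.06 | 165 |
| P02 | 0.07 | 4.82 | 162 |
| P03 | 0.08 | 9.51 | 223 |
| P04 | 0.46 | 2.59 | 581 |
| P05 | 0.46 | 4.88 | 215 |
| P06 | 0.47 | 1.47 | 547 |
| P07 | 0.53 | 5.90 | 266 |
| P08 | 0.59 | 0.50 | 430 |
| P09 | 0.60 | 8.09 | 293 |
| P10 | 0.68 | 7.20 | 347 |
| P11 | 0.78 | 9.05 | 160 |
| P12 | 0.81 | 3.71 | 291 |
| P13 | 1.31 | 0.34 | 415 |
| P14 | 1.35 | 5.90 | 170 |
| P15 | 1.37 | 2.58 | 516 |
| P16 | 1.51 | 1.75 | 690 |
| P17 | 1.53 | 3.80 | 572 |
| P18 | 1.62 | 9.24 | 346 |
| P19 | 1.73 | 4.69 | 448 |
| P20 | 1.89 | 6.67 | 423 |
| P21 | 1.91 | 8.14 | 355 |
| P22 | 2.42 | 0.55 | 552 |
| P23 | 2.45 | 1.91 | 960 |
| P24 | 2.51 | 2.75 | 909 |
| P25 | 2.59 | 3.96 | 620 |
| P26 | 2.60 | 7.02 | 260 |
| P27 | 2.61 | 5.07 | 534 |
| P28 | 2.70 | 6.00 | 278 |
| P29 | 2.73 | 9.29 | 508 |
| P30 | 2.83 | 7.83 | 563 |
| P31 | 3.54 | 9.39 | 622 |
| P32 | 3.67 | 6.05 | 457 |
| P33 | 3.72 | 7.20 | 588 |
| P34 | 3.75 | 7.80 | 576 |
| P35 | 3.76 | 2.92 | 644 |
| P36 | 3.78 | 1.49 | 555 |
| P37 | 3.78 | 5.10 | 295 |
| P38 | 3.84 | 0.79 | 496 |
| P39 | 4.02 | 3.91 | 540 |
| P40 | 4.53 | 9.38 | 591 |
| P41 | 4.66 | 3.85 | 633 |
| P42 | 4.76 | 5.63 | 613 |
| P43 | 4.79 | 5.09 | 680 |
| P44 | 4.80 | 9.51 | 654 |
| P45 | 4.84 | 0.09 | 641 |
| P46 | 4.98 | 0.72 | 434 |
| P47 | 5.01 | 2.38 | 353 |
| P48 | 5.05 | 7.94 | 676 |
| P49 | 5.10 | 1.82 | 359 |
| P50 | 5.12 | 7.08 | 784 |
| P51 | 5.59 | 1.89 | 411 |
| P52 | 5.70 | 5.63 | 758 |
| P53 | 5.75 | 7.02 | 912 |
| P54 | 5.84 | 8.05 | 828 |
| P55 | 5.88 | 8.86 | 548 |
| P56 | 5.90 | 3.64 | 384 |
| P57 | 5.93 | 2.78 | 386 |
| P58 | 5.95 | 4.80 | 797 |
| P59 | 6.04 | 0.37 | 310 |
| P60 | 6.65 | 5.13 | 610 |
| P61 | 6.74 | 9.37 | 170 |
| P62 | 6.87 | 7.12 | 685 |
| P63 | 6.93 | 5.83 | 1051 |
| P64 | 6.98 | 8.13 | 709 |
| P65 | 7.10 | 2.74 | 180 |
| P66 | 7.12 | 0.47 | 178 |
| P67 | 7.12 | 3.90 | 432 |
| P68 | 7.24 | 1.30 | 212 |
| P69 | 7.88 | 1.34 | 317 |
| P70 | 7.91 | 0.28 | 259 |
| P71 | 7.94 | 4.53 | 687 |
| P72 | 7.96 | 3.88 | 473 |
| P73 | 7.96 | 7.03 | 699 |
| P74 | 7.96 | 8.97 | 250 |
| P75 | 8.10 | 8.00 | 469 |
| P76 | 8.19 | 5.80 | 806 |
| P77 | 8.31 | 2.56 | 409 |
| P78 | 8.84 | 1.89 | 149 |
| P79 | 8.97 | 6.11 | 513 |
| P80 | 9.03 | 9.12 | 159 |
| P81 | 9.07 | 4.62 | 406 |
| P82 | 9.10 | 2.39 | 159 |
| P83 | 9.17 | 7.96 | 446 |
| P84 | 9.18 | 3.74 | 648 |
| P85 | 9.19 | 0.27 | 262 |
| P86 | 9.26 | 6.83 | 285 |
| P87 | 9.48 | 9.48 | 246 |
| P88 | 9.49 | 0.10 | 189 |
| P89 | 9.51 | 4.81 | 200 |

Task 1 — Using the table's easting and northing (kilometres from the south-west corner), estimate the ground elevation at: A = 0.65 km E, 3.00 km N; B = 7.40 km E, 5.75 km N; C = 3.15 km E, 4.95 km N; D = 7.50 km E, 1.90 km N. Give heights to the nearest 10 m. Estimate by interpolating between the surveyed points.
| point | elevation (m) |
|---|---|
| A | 550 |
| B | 880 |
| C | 480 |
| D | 140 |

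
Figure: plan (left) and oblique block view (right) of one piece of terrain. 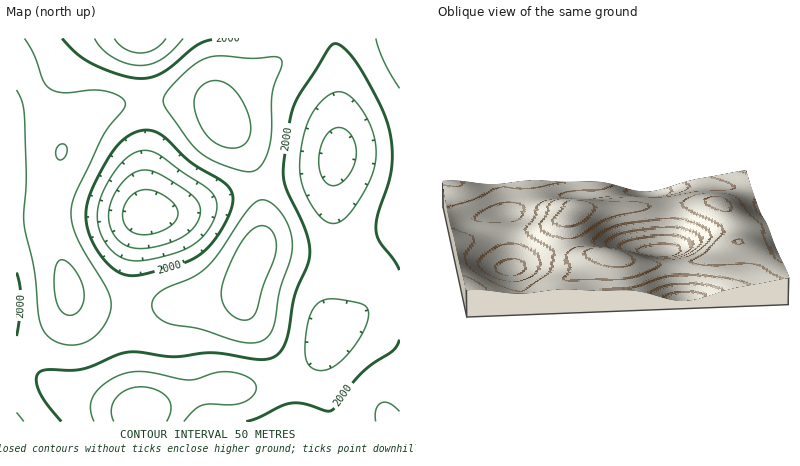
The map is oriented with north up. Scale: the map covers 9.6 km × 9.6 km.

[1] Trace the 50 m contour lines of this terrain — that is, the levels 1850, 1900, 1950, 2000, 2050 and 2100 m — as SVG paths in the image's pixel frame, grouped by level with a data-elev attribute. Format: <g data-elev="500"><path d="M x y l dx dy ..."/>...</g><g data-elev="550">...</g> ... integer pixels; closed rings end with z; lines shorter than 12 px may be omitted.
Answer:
<g data-elev="1850"><path d="M140 235l-8-3-6-6-3-8 1-10 4-8 8-8 8-2 10 1 10 5 9 6 4 8 1 6-5 8-9 6-12 4z"/></g><g data-elev="1900"><path d="M114 422l-3-12 5-12 10-8 14-3 16 3 12 8 3 10-4 14"/><path d="M138 249l-12-4-10-7-6-12-1-14 5-16 10-15 12-9 12-2 14 6 28 18 9 10 1 10-5 12-13 11-22 9z"/><path d="M332 186l-6-4-5-8-2-10 0-10 3-12 6-8 6-5 6-1 8 3 5 7 3 10 0 10-3 10-7 10-8 6z"/><path d="M166 38l-12 11-14 4-14-4-7-5-5-5"/></g><g data-elev="1950"><path d="M94 422l-4-16 2-6 3-6 13-13 18-8 20-1 44 8 26-8 14 0 16 4 9 8 1 4-1 4-9 9-12 4-32 0-8 5-10 12"/><path d="M320 371l-6-2-5-3-3-6-1-6 2-28 7-18 8-7 8-2 24 3 11 4 3 4 0 10-4 10-8 14-10 12-10 9-8 4z"/><path d="M132 261l-14-6-13-13-7-16 0-18 8-21 14-23 14-11 8-2 6 0 12 5 49 34 7 10 1 10-3 10-6 11-8 9-10 6-12 6-18 5-16 3z"/><path d="M328 223l-6-4-6-7-11-18-5-18 0-20 5-26 8-18 15-16 6-4 6 0 6 2 8 5 13 19 8 20 1 20-2 12-4 11-18 29-12 11-6 2z"/><path d="M183 38l-11 13-10 8-10 5-12 1-14-2-13-5-11-9-7-11"/></g><g data-elev="2000"><path d="M61 422l-15-20-8-14-1-12 1-3 4-2 40-2 36-14 12-3 44 5 40-4 48 7 12-3 8-7 6-16 7-38 12-30 3-12-1-12-3-12-19-38-3-12 0-16 5-41 4-15 5-12 30-47 6-5 4 0 6 4 14 16 20 36 10 24 4 22 0 20-4 18-11 32-1 14 4 12 14 17 6 11"/><path d="M400 340l-7 10-21 15-13 11-27 34-6 1-24-8-10 0-10 2-22 12-14 5"/><path d="M130 276l-8-2-8-5-8-8-8-10-10-21-2-12 0-9 3-13 6-14 21-34 7-8 9-6 8-3 10-1 12 6 28 26 35 22 7 8 1 10-4 14-9 16-10 14-10 9-10 6-14 4-32 9z"/><path d="M16 273l4 13 1 14-5 36"/><path d="M239 38l-23 1-12 3-12 6-28 24-12 5-10 2-22-4-28-11-14-10-16-16"/></g><g data-elev="2050"><path d="M400 411l-10-8-8 0-6 7 0 12"/><path d="M244 342l10 1 6-2 7-3 4-6 4-12 5-30 12-38-1-16-5-16-12-14-10-6-8 2-8 7-29 43-13 15-14 10-30 13-7 6-3 8 0 5 3 5 11 9 34 6z"/><path d="M246 172l6-1 6-3 6-6 4-10 3-20 1-38 10-28 0-6-3-2-5-1-22 1-32-2-14 2-14 8-19 18-9 12 0 8 24 36 12 12 18 11z"/><path d="M16 90l6 12 3 16 1 60-2 46 10 46 6 50 5 12 9 8 12 5 14-1 12-6 10-10 7-12 2-12-5-16-22-36-8-18-5-14 1-14 4-14 26-53 7-13 14-16 2-8-7-6-14-5-12-1-28 3-14-4-6-8-10-25-10-18"/><path d="M376 38l8 25 16 25"/></g><g data-elev="2100"><path d="M240 320l9 0 6-6 8-28 12-30 1-10-1-10-5-7-6-3-4 0-6 2-10 11-12 19-9 26-2 12 3 10 7 8z"/><path d="M66 314l6 1 7-5 4-8 1-10-2-10-6-11-8-9-6-2-4 2-3 6-1 22 4 16 4 5z"/><path d="M58 160l4-1 5-5 0-6-3-4-4 1-4 5 0 6z"/><path d="M226 148l12-1 8-5 4-10 0-14-7-16-10-14-11-6-12-1-8 4-5 7-3 10 1 10 5 14 8 10 8 8z"/></g>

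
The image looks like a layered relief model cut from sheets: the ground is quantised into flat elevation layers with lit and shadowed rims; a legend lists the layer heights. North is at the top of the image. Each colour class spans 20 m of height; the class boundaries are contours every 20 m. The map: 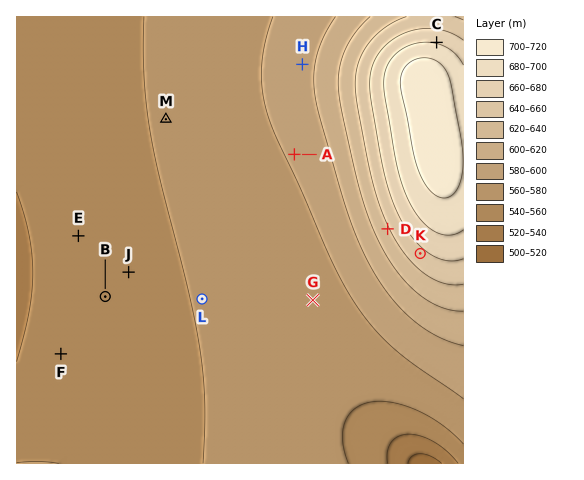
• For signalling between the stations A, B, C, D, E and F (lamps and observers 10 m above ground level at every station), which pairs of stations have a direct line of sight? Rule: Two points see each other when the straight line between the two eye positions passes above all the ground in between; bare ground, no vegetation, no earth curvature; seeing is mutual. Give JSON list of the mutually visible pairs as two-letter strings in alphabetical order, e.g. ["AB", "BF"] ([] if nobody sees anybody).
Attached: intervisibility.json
["AB", "AD", "AE", "AF", "BD", "BE", "BF", "DE", "DF", "EF"]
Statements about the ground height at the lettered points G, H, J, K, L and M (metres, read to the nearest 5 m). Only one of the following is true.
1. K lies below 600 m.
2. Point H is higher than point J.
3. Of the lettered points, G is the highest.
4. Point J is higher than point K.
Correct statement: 2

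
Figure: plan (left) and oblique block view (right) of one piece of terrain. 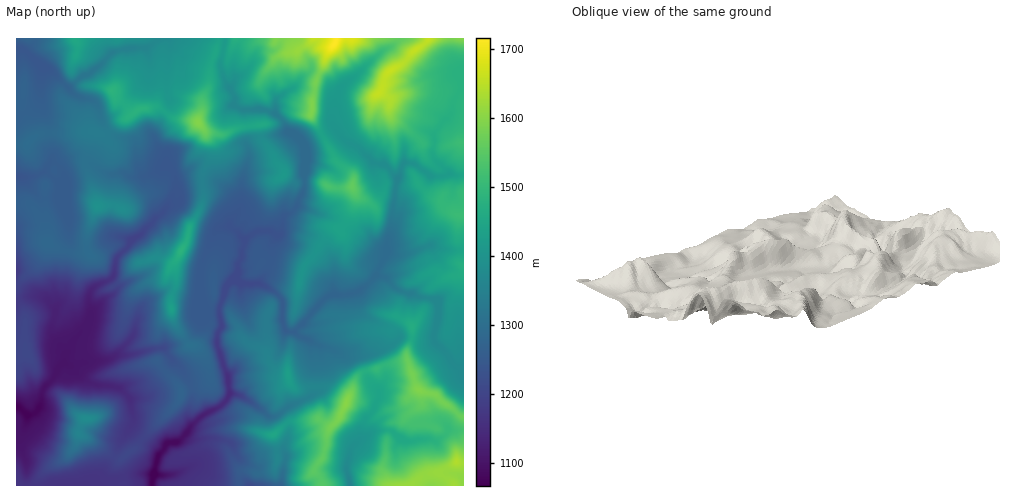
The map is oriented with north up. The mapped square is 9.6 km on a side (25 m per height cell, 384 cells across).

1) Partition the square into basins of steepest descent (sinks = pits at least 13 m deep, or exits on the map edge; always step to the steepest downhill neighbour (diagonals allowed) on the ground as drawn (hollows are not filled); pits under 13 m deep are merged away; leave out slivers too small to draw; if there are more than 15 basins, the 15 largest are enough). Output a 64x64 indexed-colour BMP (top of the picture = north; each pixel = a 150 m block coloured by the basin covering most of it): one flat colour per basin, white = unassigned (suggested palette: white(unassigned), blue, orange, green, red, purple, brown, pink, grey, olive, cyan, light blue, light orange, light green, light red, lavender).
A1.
<image width="64" height="64" href="data:image/bmp;base64,Qk12CAAAAAAAAHYAAAAoAAAAQAAAAEAAAAABAAQAAAAAAAAIAAATCwAAEwsAABAAAAAAAAAA////ALR3HwAOf/8ALKAsACgn1gC9Z5QAS1aMAMJ34wB/f38AIr28AM++FwDox64AeLv/AIrfmACWmP8A1bDFABESIiIiIiIiIiIiIiIiIiJ3d3EREREzMzMzMzMxEREREREiIiIiIiIiIiIiIiIiInd3cREREzMzMzMzMzMRERERERIiIiIiIiIiIiIiIiIiIiIhERETMzMzMzMzMzMxERERESIiIiIiIiIiIiIiIiIiIiERERMzMzMzMzMzMzMxERERESIiIhEiIiIiIiIiIiIiIRERETMzMzMzMzMzMzERERERIiIRERIiIiIiIiIiIiIhERERMzMzMzMzMzMzMRERERESIRERESIiIiIiIiIiIiEREREzMzMzMzMzMzMREREREREREREREiIiIiIiIiIiIRERERMzMzMzMzMzMxERERERERERERERIiIiIiIiIiIiEREREzMzMzMzMzERERERERERERERERESIiIiIiIiIiIiIiIiMzMzMzMxEREREREREREREREREREiIiIiIiIiIiIiIiIjMzMzMzERERERERERERERERERERIiIiIiIiIiIiIiIiMzMzMzMxEREREREREREREREREREiIiIiIiIiIiIiIiIzMzMzMzERERERERERERERERERERIiIiIiIiIiIiIiERMzMzMzMREREREREREREREREREREREiIiIiIiIREREREzMzMzMRERERERERERERERERERERERIiIiIiIhERERERMzMzMxEREREREREREREREREREREREiIiIiIRERERERETMzMxEREREREREREREREREREREREiIiIiIREREREREREREzEREREREREREREREREREREREREiIiIhEREREREREREREREREREREREREREREREREREREREiIhERERERERERERERERERERERERERERERERERERERERERERERERERERERERERERERERERERERERERERERERERERERERERERERERERERERERERERERERERERERERERERERERERERERERERERERERERERERERERERERERERERERERERERERERERERERERERERERERERERERERERERERERERERERERERERERERERERERERERERERERERERERERERERERERERERERERERERERERERERERERERERERERERERERERERERERERERERERERERERERERERERERERERERERERERERERERERERERERERERERERERERERERERERERERERERERERERERERERERERERERERFhEREREREREREREREREREREREREREREREREREREREREWYRERERERERERERERERERERERERERERERERERERERERZmERERERERERERERERERERERERERERERERERERERERFmZhEREREREREREREREREREREREREREREREREREREREWZmERFVERERERERERERERERERERERERERERERERERERZmZlVVURERERERERERERERERERERERERERERERERERFmZlVVVREREREREREREREREREREREREREREREREREREWZmVVVVERERERERERERERERERERERERERERERERERERZmZVVVVRERERERERERERERERERERERERERERERERERFmZVVVVVEREREREREREREREREREREREREREREREREREWZlVVVVURERERERERERERERERERERERERERERERERERVVVVVVVRERERERERERERERERERERERERERERERERERFVVVVVVVEREREREREREREREREREREREREREREREREREVVVVVVVURERERERERERERERERERERERERERERERERERVVVVVVVRERERERERERERERERERERERERERERERERERFVVVVVVREREREREREREREREREREREREREREREREREREVVVVVVVERERERERERERERERERERERERERERERERERERVVVVVVURERERERERERERERERERERERERERERERERERFVVVVVVREREREREREREREREREREREREREREREREREREVVVVVVVURERERERERERERERERERERERERERERERERERRFVVVVVRERERERERERERERERERERERERERERERERERFEREREVVFBEREREREREREREREREREREREREREREREREUREREREREQRERERERERERERERERERERERERERERERERREREREREREQRERERERERERERERERERERERERERERERFERERERERERBEREREREREREREREREREREREREREREREURERERERERBERERERERERERERERERERERERERERERERRERERERERBERERERERERERERERERERERERERERERERFEREREREREEREREREREREREREREREREREREREREREREURERERBERERERERERERERERERERERERERERERERERERRERERBERERERERERERERERERERERERERERERERERERFEREREEREREREREREREREREREREREREREREREREREREUREREQRERERERERERERERERERERERERERERERERERERREREREERERERERERERERERERERERERERERERERERERFEREREQREREREREREREREREREREREREREREREREREREURERERBERERERERERERERERERERERERERERERERERER"/>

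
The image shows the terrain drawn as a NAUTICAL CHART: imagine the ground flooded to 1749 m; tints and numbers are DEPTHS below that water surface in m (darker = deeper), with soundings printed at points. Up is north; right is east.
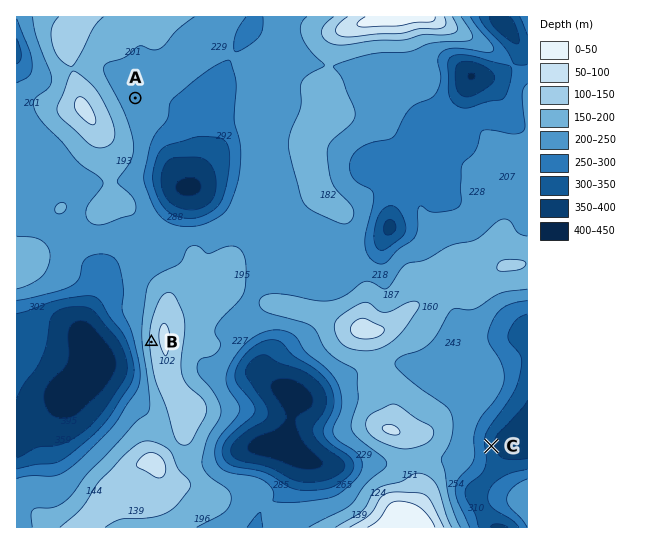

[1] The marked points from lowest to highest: C A B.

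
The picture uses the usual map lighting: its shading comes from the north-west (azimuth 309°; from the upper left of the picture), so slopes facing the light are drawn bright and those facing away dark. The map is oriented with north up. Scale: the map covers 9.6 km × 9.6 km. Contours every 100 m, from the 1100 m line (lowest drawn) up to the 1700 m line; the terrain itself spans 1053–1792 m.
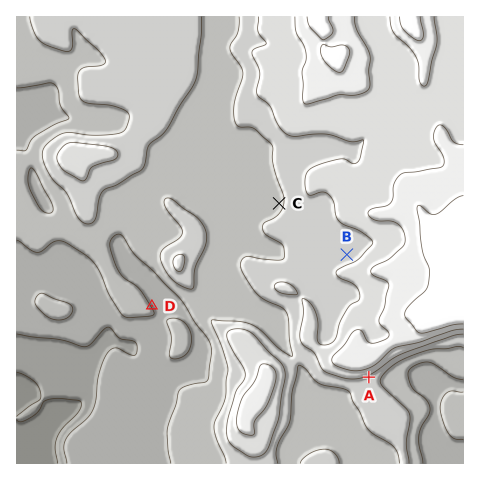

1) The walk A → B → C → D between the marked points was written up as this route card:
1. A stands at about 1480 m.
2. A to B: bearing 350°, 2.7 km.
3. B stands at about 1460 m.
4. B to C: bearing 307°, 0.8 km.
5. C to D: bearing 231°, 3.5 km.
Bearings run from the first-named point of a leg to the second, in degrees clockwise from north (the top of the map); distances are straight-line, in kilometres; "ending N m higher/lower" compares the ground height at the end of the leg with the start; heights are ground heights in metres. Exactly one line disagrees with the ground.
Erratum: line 4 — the distance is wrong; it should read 1.8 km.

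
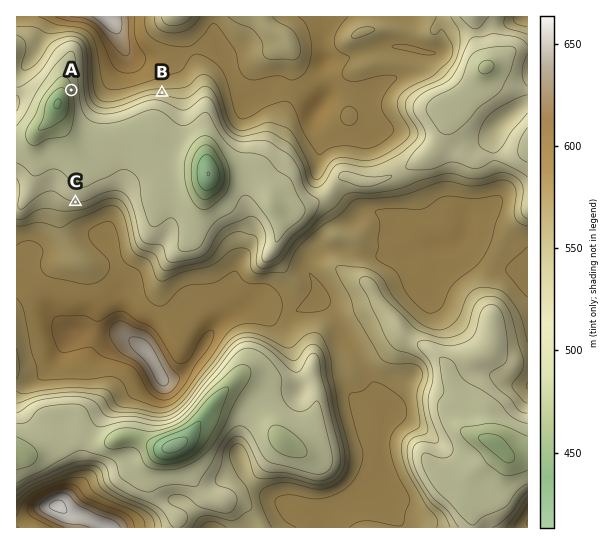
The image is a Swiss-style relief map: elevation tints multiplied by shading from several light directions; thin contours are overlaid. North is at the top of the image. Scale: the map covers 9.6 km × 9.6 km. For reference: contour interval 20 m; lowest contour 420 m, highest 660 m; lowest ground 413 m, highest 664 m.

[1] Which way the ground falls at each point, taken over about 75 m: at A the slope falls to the W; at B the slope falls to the S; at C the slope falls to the N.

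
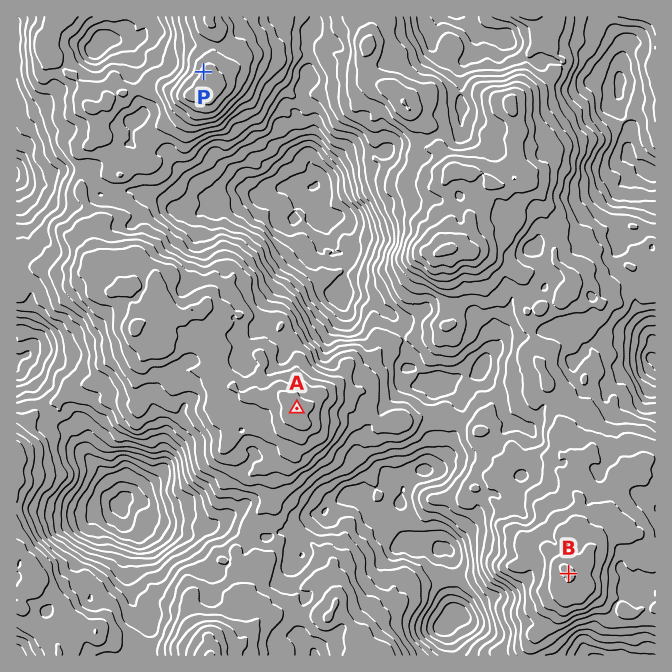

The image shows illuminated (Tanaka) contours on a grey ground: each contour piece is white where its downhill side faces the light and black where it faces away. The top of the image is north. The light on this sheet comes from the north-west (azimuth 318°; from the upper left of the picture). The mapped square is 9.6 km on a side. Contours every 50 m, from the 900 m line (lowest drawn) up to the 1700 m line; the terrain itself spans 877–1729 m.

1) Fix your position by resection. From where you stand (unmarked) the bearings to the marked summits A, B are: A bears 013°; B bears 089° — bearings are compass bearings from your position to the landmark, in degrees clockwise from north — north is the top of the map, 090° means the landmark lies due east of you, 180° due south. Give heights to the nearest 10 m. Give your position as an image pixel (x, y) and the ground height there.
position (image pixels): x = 257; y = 579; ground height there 1440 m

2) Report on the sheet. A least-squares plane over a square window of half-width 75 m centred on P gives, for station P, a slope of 16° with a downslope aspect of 294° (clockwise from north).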